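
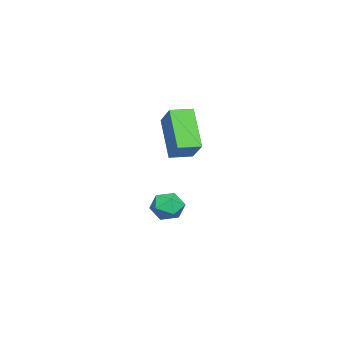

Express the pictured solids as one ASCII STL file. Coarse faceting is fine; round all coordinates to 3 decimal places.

solid 
facet normal -0.619 -0.465 -0.634
outer loop
vertex -2.953 -1.698 1.871
vertex -3.562 -0.844 1.839
vertex -1.803 -0.941 0.193
endloop
endfacet
facet normal 0.580 -0.814 0.030
outer loop
vertex -0.838 -0.216 1.181
vertex -2.953 -1.698 1.871
vertex -1.803 -0.941 0.193
endloop
endfacet
facet normal -0.618 -0.465 -0.633
outer loop
vertex -1.803 -0.941 0.193
vertex -3.562 -0.844 1.839
vertex -2.413 -0.087 0.161
endloop
endfacet
facet normal 0.529 0.349 -0.773
outer loop
vertex -2.413 -0.087 0.161
vertex -0.838 -0.216 1.181
vertex -1.803 -0.941 0.193
endloop
endfacet
facet normal -0.530 -0.349 0.773
outer loop
vertex -2.953 -1.698 1.871
vertex -2.597 -0.119 2.827
vertex -3.562 -0.844 1.839
endloop
endfacet
facet normal 0.580 -0.814 0.030
outer loop
vertex -1.987 -0.973 2.859
vertex -2.953 -1.698 1.871
vertex -0.838 -0.216 1.181
endloop
endfacet
facet normal -0.529 -0.349 0.773
outer loop
vertex -1.987 -0.973 2.859
vertex -2.597 -0.119 2.827
vertex -2.953 -1.698 1.871
endloop
endfacet
facet normal -0.580 0.814 -0.030
outer loop
vertex -3.562 -0.844 1.839
vertex -2.597 -0.119 2.827
vertex -2.413 -0.087 0.161
endloop
endfacet
facet normal 0.529 0.349 -0.773
outer loop
vertex -1.447 0.638 1.149
vertex -0.838 -0.216 1.181
vertex -2.413 -0.087 0.161
endloop
endfacet
facet normal -0.580 0.814 -0.030
outer loop
vertex -2.413 -0.087 0.161
vertex -2.597 -0.119 2.827
vertex -1.447 0.638 1.149
endloop
endfacet
facet normal 0.619 0.465 0.633
outer loop
vertex -1.447 0.638 1.149
vertex -1.987 -0.973 2.859
vertex -0.838 -0.216 1.181
endloop
endfacet
facet normal 0.618 0.465 0.634
outer loop
vertex -2.597 -0.119 2.827
vertex -1.987 -0.973 2.859
vertex -1.447 0.638 1.149
endloop
endfacet
facet normal -0.100 0.654 0.750
outer loop
vertex -4.071 -0.966 -3.433
vertex -4.389 -1.582 -2.938
vertex -3.55 -1.438 -2.952
endloop
endfacet
facet normal 0.450 0.831 0.328
outer loop
vertex -4.071 -0.966 -3.433
vertex -3.55 -1.438 -2.952
vertex -3.33 -1.242 -3.751
endloop
endfacet
facet normal 0.200 0.921 -0.334
outer loop
vertex -4.071 -0.966 -3.433
vertex -3.33 -1.242 -3.751
vertex -4.034 -1.263 -4.23
endloop
endfacet
facet normal -0.504 0.801 -0.322
outer loop
vertex -4.071 -0.966 -3.433
vertex -4.034 -1.263 -4.23
vertex -4.689 -1.473 -3.727
endloop
endfacet
facet normal -0.688 0.636 0.349
outer loop
vertex -4.071 -0.966 -3.433
vertex -4.689 -1.473 -3.727
vertex -4.389 -1.582 -2.938
endloop
endfacet
facet normal 0.905 0.281 0.318
outer loop
vertex -3.33 -1.242 -3.751
vertex -3.55 -1.438 -2.952
vertex -3.191 -2.027 -3.453
endloop
endfacet
facet normal 0.017 -0.004 1.000
outer loop
vertex -3.55 -1.438 -2.952
vertex -4.389 -1.582 -2.938
vertex -3.846 -2.237 -2.95
endloop
endfacet
facet normal -0.936 -0.032 0.351
outer loop
vertex -4.389 -1.582 -2.938
vertex -4.689 -1.473 -3.727
vertex -4.55 -2.258 -3.429
endloop
endfacet
facet normal -0.638 0.235 -0.733
outer loop
vertex -4.689 -1.473 -3.727
vertex -4.034 -1.263 -4.23
vertex -4.33 -2.062 -4.228
endloop
endfacet
facet normal 0.500 0.428 -0.753
outer loop
vertex -4.034 -1.263 -4.23
vertex -3.33 -1.242 -3.751
vertex -3.491 -1.918 -4.242
endloop
endfacet
facet normal 0.504 -0.801 0.322
outer loop
vertex -3.809 -2.534 -3.747
vertex -3.191 -2.027 -3.453
vertex -3.846 -2.237 -2.95
endloop
endfacet
facet normal -0.200 -0.921 0.334
outer loop
vertex -3.809 -2.534 -3.747
vertex -3.846 -2.237 -2.95
vertex -4.55 -2.258 -3.429
endloop
endfacet
facet normal -0.450 -0.831 -0.328
outer loop
vertex -3.809 -2.534 -3.747
vertex -4.55 -2.258 -3.429
vertex -4.33 -2.062 -4.228
endloop
endfacet
facet normal 0.100 -0.654 -0.750
outer loop
vertex -3.809 -2.534 -3.747
vertex -4.33 -2.062 -4.228
vertex -3.491 -1.918 -4.242
endloop
endfacet
facet normal 0.688 -0.636 -0.349
outer loop
vertex -3.809 -2.534 -3.747
vertex -3.491 -1.918 -4.242
vertex -3.191 -2.027 -3.453
endloop
endfacet
facet normal 0.638 -0.235 0.733
outer loop
vertex -3.846 -2.237 -2.95
vertex -3.191 -2.027 -3.453
vertex -3.55 -1.438 -2.952
endloop
endfacet
facet normal -0.500 -0.428 0.753
outer loop
vertex -4.55 -2.258 -3.429
vertex -3.846 -2.237 -2.95
vertex -4.389 -1.582 -2.938
endloop
endfacet
facet normal -0.905 -0.281 -0.318
outer loop
vertex -4.33 -2.062 -4.228
vertex -4.55 -2.258 -3.429
vertex -4.689 -1.473 -3.727
endloop
endfacet
facet normal -0.017 0.004 -1.000
outer loop
vertex -3.491 -1.918 -4.242
vertex -4.33 -2.062 -4.228
vertex -4.034 -1.263 -4.23
endloop
endfacet
facet normal 0.936 0.032 -0.351
outer loop
vertex -3.191 -2.027 -3.453
vertex -3.491 -1.918 -4.242
vertex -3.33 -1.242 -3.751
endloop
endfacet

endsolid


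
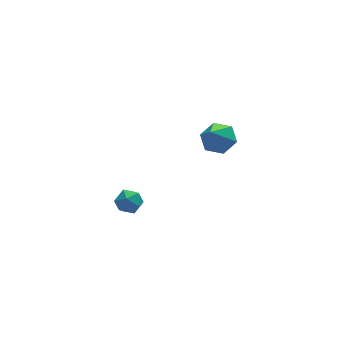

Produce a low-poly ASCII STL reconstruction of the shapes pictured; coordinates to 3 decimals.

solid 
facet normal 0.203 0.910 -0.362
outer loop
vertex -3.067 -1.838 0.537
vertex -3.499 -1.583 0.936
vertex -2.889 -1.645 1.122
endloop
endfacet
facet normal 0.777 0.488 -0.397
outer loop
vertex -3.067 -1.838 0.537
vertex -2.889 -1.645 1.122
vertex -2.664 -2.197 0.884
endloop
endfacet
facet normal 0.607 -0.083 -0.791
outer loop
vertex -3.067 -1.838 0.537
vertex -2.664 -2.197 0.884
vertex -3.136 -2.476 0.551
endloop
endfacet
facet normal -0.072 -0.014 -0.997
outer loop
vertex -3.067 -1.838 0.537
vertex -3.136 -2.476 0.551
vertex -3.652 -2.096 0.583
endloop
endfacet
facet normal -0.322 0.600 -0.732
outer loop
vertex -3.067 -1.838 0.537
vertex -3.652 -2.096 0.583
vertex -3.499 -1.583 0.936
endloop
endfacet
facet normal 0.928 0.264 0.264
outer loop
vertex -2.664 -2.197 0.884
vertex -2.889 -1.645 1.122
vertex -2.848 -2.164 1.497
endloop
endfacet
facet normal -0.002 0.947 0.321
outer loop
vertex -2.889 -1.645 1.122
vertex -3.499 -1.583 0.936
vertex -3.364 -1.784 1.529
endloop
endfacet
facet normal -0.850 0.446 -0.279
outer loop
vertex -3.499 -1.583 0.936
vertex -3.652 -2.096 0.583
vertex -3.836 -2.063 1.196
endloop
endfacet
facet normal -0.447 -0.547 -0.708
outer loop
vertex -3.652 -2.096 0.583
vertex -3.136 -2.476 0.551
vertex -3.611 -2.615 0.958
endloop
endfacet
facet normal 0.653 -0.660 -0.372
outer loop
vertex -3.136 -2.476 0.551
vertex -2.664 -2.197 0.884
vertex -3.001 -2.677 1.144
endloop
endfacet
facet normal 0.072 0.014 0.997
outer loop
vertex -3.433 -2.422 1.543
vertex -2.848 -2.164 1.497
vertex -3.364 -1.784 1.529
endloop
endfacet
facet normal -0.607 0.083 0.791
outer loop
vertex -3.433 -2.422 1.543
vertex -3.364 -1.784 1.529
vertex -3.836 -2.063 1.196
endloop
endfacet
facet normal -0.777 -0.488 0.397
outer loop
vertex -3.433 -2.422 1.543
vertex -3.836 -2.063 1.196
vertex -3.611 -2.615 0.958
endloop
endfacet
facet normal -0.203 -0.910 0.362
outer loop
vertex -3.433 -2.422 1.543
vertex -3.611 -2.615 0.958
vertex -3.001 -2.677 1.144
endloop
endfacet
facet normal 0.322 -0.600 0.732
outer loop
vertex -3.433 -2.422 1.543
vertex -3.001 -2.677 1.144
vertex -2.848 -2.164 1.497
endloop
endfacet
facet normal 0.447 0.547 0.708
outer loop
vertex -3.364 -1.784 1.529
vertex -2.848 -2.164 1.497
vertex -2.889 -1.645 1.122
endloop
endfacet
facet normal -0.653 0.660 0.372
outer loop
vertex -3.836 -2.063 1.196
vertex -3.364 -1.784 1.529
vertex -3.499 -1.583 0.936
endloop
endfacet
facet normal -0.928 -0.264 -0.264
outer loop
vertex -3.611 -2.615 0.958
vertex -3.836 -2.063 1.196
vertex -3.652 -2.096 0.583
endloop
endfacet
facet normal 0.002 -0.947 -0.321
outer loop
vertex -3.001 -2.677 1.144
vertex -3.611 -2.615 0.958
vertex -3.136 -2.476 0.551
endloop
endfacet
facet normal 0.850 -0.446 0.279
outer loop
vertex -2.848 -2.164 1.497
vertex -3.001 -2.677 1.144
vertex -2.664 -2.197 0.884
endloop
endfacet
facet normal 0.404 0.483 -0.777
outer loop
vertex 3.109 3.186 -0.523
vertex 2.431 3.008 -0.986
vertex 2.457 3.715 -0.533
endloop
endfacet
facet normal 0.284 0.367 0.886
outer loop
vertex 3.109 3.186 -0.523
vertex 2.457 3.715 -0.533
vertex 1.749 2.192 0.326
endloop
endfacet
facet normal 0.404 0.483 -0.777
outer loop
vertex 2.457 3.715 -0.533
vertex 2.431 3.008 -0.986
vertex 1.779 3.538 -0.996
endloop
endfacet
facet normal -0.555 0.589 0.587
outer loop
vertex 2.457 3.715 -0.533
vertex 1.779 3.538 -0.996
vertex 1.749 2.192 0.326
endloop
endfacet
facet normal 0.404 0.483 -0.777
outer loop
vertex 1.779 3.538 -0.996
vertex 2.431 3.008 -0.986
vertex 1.753 2.831 -1.449
endloop
endfacet
facet normal -0.999 0.031 0.009
outer loop
vertex 1.779 3.538 -0.996
vertex 1.753 2.831 -1.449
vertex 1.749 2.192 0.326
endloop
endfacet
facet normal 0.403 0.485 -0.776
outer loop
vertex 1.753 2.831 -1.449
vertex 2.431 3.008 -0.986
vertex 2.406 2.302 -1.44
endloop
endfacet
facet normal -0.604 -0.750 -0.271
outer loop
vertex 1.753 2.831 -1.449
vertex 2.406 2.302 -1.44
vertex 1.749 2.192 0.326
endloop
endfacet
facet normal 0.404 0.485 -0.776
outer loop
vertex 2.406 2.302 -1.44
vertex 2.431 3.008 -0.986
vertex 3.084 2.479 -0.976
endloop
endfacet
facet normal 0.235 -0.972 0.027
outer loop
vertex 2.406 2.302 -1.44
vertex 3.084 2.479 -0.976
vertex 1.749 2.192 0.326
endloop
endfacet
facet normal 0.404 0.483 -0.777
outer loop
vertex 3.084 2.479 -0.976
vertex 2.431 3.008 -0.986
vertex 3.109 3.186 -0.523
endloop
endfacet
facet normal 0.680 -0.412 0.606
outer loop
vertex 3.084 2.479 -0.976
vertex 3.109 3.186 -0.523
vertex 1.749 2.192 0.326
endloop
endfacet

endsolid


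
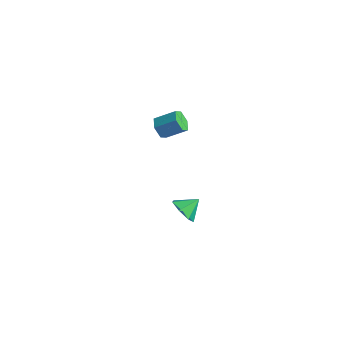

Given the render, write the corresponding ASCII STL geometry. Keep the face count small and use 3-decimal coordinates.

solid 
facet normal -0.309 -0.784 -0.539
outer loop
vertex -1.52 1.94 -4.836
vertex -2.333 1.91 -4.327
vertex -2.15 2.394 -5.135
endloop
endfacet
facet normal 0.649 0.690 -0.320
outer loop
vertex -1.52 1.94 -4.836
vertex -2.15 2.394 -5.135
vertex -1.947 2.89 -3.653
endloop
endfacet
facet normal -0.308 -0.784 -0.539
outer loop
vertex -2.15 2.394 -5.135
vertex -2.333 1.91 -4.327
vertex -2.919 2.484 -4.826
endloop
endfacet
facet normal -0.016 0.949 -0.315
outer loop
vertex -2.15 2.394 -5.135
vertex -2.919 2.484 -4.826
vertex -1.947 2.89 -3.653
endloop
endfacet
facet normal -0.309 -0.784 -0.539
outer loop
vertex -2.919 2.484 -4.826
vertex -2.333 1.91 -4.327
vertex -3.246 2.142 -4.141
endloop
endfacet
facet normal -0.537 0.829 0.158
outer loop
vertex -2.919 2.484 -4.826
vertex -3.246 2.142 -4.141
vertex -1.947 2.89 -3.653
endloop
endfacet
facet normal -0.309 -0.784 -0.539
outer loop
vertex -3.246 2.142 -4.141
vertex -2.333 1.91 -4.327
vertex -2.886 1.625 -3.595
endloop
endfacet
facet normal -0.521 0.421 0.742
outer loop
vertex -3.246 2.142 -4.141
vertex -2.886 1.625 -3.595
vertex -1.947 2.89 -3.653
endloop
endfacet
facet normal -0.309 -0.784 -0.539
outer loop
vertex -2.886 1.625 -3.595
vertex -2.333 1.91 -4.327
vertex -2.11 1.323 -3.601
endloop
endfacet
facet normal 0.020 0.031 0.999
outer loop
vertex -2.886 1.625 -3.595
vertex -2.11 1.323 -3.601
vertex -1.947 2.89 -3.653
endloop
endfacet
facet normal -0.309 -0.784 -0.539
outer loop
vertex -2.11 1.323 -3.601
vertex -2.333 1.91 -4.327
vertex -1.502 1.463 -4.153
endloop
endfacet
facet normal 0.677 -0.046 0.734
outer loop
vertex -2.11 1.323 -3.601
vertex -1.502 1.463 -4.153
vertex -1.947 2.89 -3.653
endloop
endfacet
facet normal -0.309 -0.784 -0.539
outer loop
vertex -1.502 1.463 -4.153
vertex -2.333 1.91 -4.327
vertex -1.52 1.94 -4.836
endloop
endfacet
facet normal 0.958 0.247 0.147
outer loop
vertex -1.502 1.463 -4.153
vertex -1.52 1.94 -4.836
vertex -1.947 2.89 -3.653
endloop
endfacet
facet normal -0.654 -0.554 -0.515
outer loop
vertex -3.272 1.566 2.457
vertex -3.721 1.539 3.057
vertex -3.796 2.092 2.557
endloop
endfacet
facet normal 0.288 0.448 -0.847
outer loop
vertex -3.272 1.566 2.457
vertex -3.796 2.092 2.557
vertex -2.35 2.347 3.183
endloop
endfacet
facet normal 0.288 0.446 -0.847
outer loop
vertex -2.35 2.347 3.183
vertex -3.796 2.092 2.557
vertex -2.874 2.874 3.282
endloop
endfacet
facet normal 0.655 0.554 0.514
outer loop
vertex -2.35 2.347 3.183
vertex -2.874 2.874 3.282
vertex -2.799 2.321 3.783
endloop
endfacet
facet normal -0.654 -0.554 -0.515
outer loop
vertex -3.796 2.092 2.557
vertex -3.721 1.539 3.057
vertex -4.246 2.066 3.156
endloop
endfacet
facet normal -0.461 0.831 -0.310
outer loop
vertex -3.796 2.092 2.557
vertex -4.246 2.066 3.156
vertex -2.874 2.874 3.282
endloop
endfacet
facet normal -0.461 0.832 -0.309
outer loop
vertex -2.874 2.874 3.282
vertex -4.246 2.066 3.156
vertex -3.323 2.848 3.882
endloop
endfacet
facet normal 0.655 0.554 0.514
outer loop
vertex -2.874 2.874 3.282
vertex -3.323 2.848 3.882
vertex -2.799 2.321 3.783
endloop
endfacet
facet normal -0.654 -0.555 -0.514
outer loop
vertex -4.246 2.066 3.156
vertex -3.721 1.539 3.057
vertex -4.17 1.513 3.657
endloop
endfacet
facet normal -0.750 0.385 0.538
outer loop
vertex -4.246 2.066 3.156
vertex -4.17 1.513 3.657
vertex -3.323 2.848 3.882
endloop
endfacet
facet normal -0.750 0.385 0.538
outer loop
vertex -3.323 2.848 3.882
vertex -4.17 1.513 3.657
vertex -3.248 2.294 4.383
endloop
endfacet
facet normal 0.654 0.554 0.515
outer loop
vertex -3.323 2.848 3.882
vertex -3.248 2.294 4.383
vertex -2.799 2.321 3.783
endloop
endfacet
facet normal -0.655 -0.554 -0.514
outer loop
vertex -4.17 1.513 3.657
vertex -3.721 1.539 3.057
vertex -3.646 0.986 3.558
endloop
endfacet
facet normal -0.289 -0.446 0.847
outer loop
vertex -4.17 1.513 3.657
vertex -3.646 0.986 3.558
vertex -3.248 2.294 4.383
endloop
endfacet
facet normal -0.287 -0.447 0.847
outer loop
vertex -3.248 2.294 4.383
vertex -3.646 0.986 3.558
vertex -2.724 1.768 4.283
endloop
endfacet
facet normal 0.654 0.554 0.515
outer loop
vertex -3.248 2.294 4.383
vertex -2.724 1.768 4.283
vertex -2.799 2.321 3.783
endloop
endfacet
facet normal -0.655 -0.554 -0.514
outer loop
vertex -3.646 0.986 3.558
vertex -3.721 1.539 3.057
vertex -3.197 1.012 2.958
endloop
endfacet
facet normal 0.462 -0.831 0.309
outer loop
vertex -3.646 0.986 3.558
vertex -3.197 1.012 2.958
vertex -2.724 1.768 4.283
endloop
endfacet
facet normal 0.461 -0.832 0.310
outer loop
vertex -2.724 1.768 4.283
vertex -3.197 1.012 2.958
vertex -2.274 1.794 3.684
endloop
endfacet
facet normal 0.654 0.554 0.515
outer loop
vertex -2.724 1.768 4.283
vertex -2.274 1.794 3.684
vertex -2.799 2.321 3.783
endloop
endfacet
facet normal -0.654 -0.554 -0.515
outer loop
vertex -3.197 1.012 2.958
vertex -3.721 1.539 3.057
vertex -3.272 1.566 2.457
endloop
endfacet
facet normal 0.750 -0.385 -0.538
outer loop
vertex -3.197 1.012 2.958
vertex -3.272 1.566 2.457
vertex -2.274 1.794 3.684
endloop
endfacet
facet normal 0.750 -0.385 -0.538
outer loop
vertex -2.274 1.794 3.684
vertex -3.272 1.566 2.457
vertex -2.35 2.347 3.183
endloop
endfacet
facet normal 0.654 0.555 0.514
outer loop
vertex -2.274 1.794 3.684
vertex -2.35 2.347 3.183
vertex -2.799 2.321 3.783
endloop
endfacet

endsolid


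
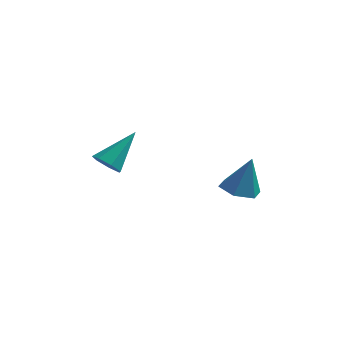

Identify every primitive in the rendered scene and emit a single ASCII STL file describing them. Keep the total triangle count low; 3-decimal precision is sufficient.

solid 
facet normal -0.263 -0.139 -0.955
outer loop
vertex 2.531 3.128 -1.189
vertex 1.773 2.835 -0.938
vertex 1.88 3.665 -1.088
endloop
endfacet
facet normal 0.643 0.753 0.140
outer loop
vertex 2.531 3.128 -1.189
vertex 1.88 3.665 -1.088
vertex 2.207 3.065 0.638
endloop
endfacet
facet normal -0.263 -0.139 -0.955
outer loop
vertex 1.88 3.665 -1.088
vertex 1.773 2.835 -0.938
vertex 1.122 3.373 -0.837
endloop
endfacet
facet normal -0.230 0.905 0.358
outer loop
vertex 1.88 3.665 -1.088
vertex 1.122 3.373 -0.837
vertex 2.207 3.065 0.638
endloop
endfacet
facet normal -0.264 -0.140 -0.954
outer loop
vertex 1.122 3.373 -0.837
vertex 1.773 2.835 -0.938
vertex 1.015 2.543 -0.686
endloop
endfacet
facet normal -0.766 0.209 0.607
outer loop
vertex 1.122 3.373 -0.837
vertex 1.015 2.543 -0.686
vertex 2.207 3.065 0.638
endloop
endfacet
facet normal -0.263 -0.140 -0.954
outer loop
vertex 1.015 2.543 -0.686
vertex 1.773 2.835 -0.938
vertex 1.666 2.006 -0.787
endloop
endfacet
facet normal -0.429 -0.640 0.638
outer loop
vertex 1.015 2.543 -0.686
vertex 1.666 2.006 -0.787
vertex 2.207 3.065 0.638
endloop
endfacet
facet normal -0.263 -0.140 -0.954
outer loop
vertex 1.666 2.006 -0.787
vertex 1.773 2.835 -0.938
vertex 2.424 2.298 -1.039
endloop
endfacet
facet normal 0.444 -0.792 0.420
outer loop
vertex 1.666 2.006 -0.787
vertex 2.424 2.298 -1.039
vertex 2.207 3.065 0.638
endloop
endfacet
facet normal -0.263 -0.139 -0.955
outer loop
vertex 2.424 2.298 -1.039
vertex 1.773 2.835 -0.938
vertex 2.531 3.128 -1.189
endloop
endfacet
facet normal 0.981 -0.096 0.171
outer loop
vertex 2.424 2.298 -1.039
vertex 2.531 3.128 -1.189
vertex 2.207 3.065 0.638
endloop
endfacet
facet normal -0.465 -0.624 -0.627
outer loop
vertex -2.759 2.472 -0.289
vertex -3.209 2.319 0.197
vertex -3.241 2.812 -0.27
endloop
endfacet
facet normal 0.468 0.694 -0.547
outer loop
vertex -2.759 2.472 -0.289
vertex -3.241 2.812 -0.27
vertex -2.331 3.501 1.383
endloop
endfacet
facet normal -0.465 -0.625 -0.628
outer loop
vertex -3.241 2.812 -0.27
vertex -3.209 2.319 0.197
vertex -3.699 2.781 0.1
endloop
endfacet
facet normal -0.261 0.934 -0.245
outer loop
vertex -3.241 2.812 -0.27
vertex -3.699 2.781 0.1
vertex -2.331 3.501 1.383
endloop
endfacet
facet normal -0.465 -0.625 -0.627
outer loop
vertex -3.699 2.781 0.1
vertex -3.209 2.319 0.197
vertex -3.789 2.403 0.544
endloop
endfacet
facet normal -0.686 0.617 0.386
outer loop
vertex -3.699 2.781 0.1
vertex -3.789 2.403 0.544
vertex -2.331 3.501 1.383
endloop
endfacet
facet normal -0.465 -0.626 -0.626
outer loop
vertex -3.789 2.403 0.544
vertex -3.209 2.319 0.197
vertex -3.442 1.962 0.727
endloop
endfacet
facet normal -0.487 -0.021 0.873
outer loop
vertex -3.789 2.403 0.544
vertex -3.442 1.962 0.727
vertex -2.331 3.501 1.383
endloop
endfacet
facet normal -0.466 -0.625 -0.626
outer loop
vertex -3.442 1.962 0.727
vertex -3.209 2.319 0.197
vertex -2.921 1.79 0.511
endloop
endfacet
facet normal 0.187 -0.497 0.848
outer loop
vertex -3.442 1.962 0.727
vertex -2.921 1.79 0.511
vertex -2.331 3.501 1.383
endloop
endfacet
facet normal -0.464 -0.625 -0.627
outer loop
vertex -2.921 1.79 0.511
vertex -3.209 2.319 0.197
vertex -2.616 2.017 0.059
endloop
endfacet
facet normal 0.828 -0.454 0.331
outer loop
vertex -2.921 1.79 0.511
vertex -2.616 2.017 0.059
vertex -2.331 3.501 1.383
endloop
endfacet
facet normal -0.464 -0.625 -0.627
outer loop
vertex -2.616 2.017 0.059
vertex -3.209 2.319 0.197
vertex -2.759 2.472 -0.289
endloop
endfacet
facet normal 0.954 0.077 -0.291
outer loop
vertex -2.616 2.017 0.059
vertex -2.759 2.472 -0.289
vertex -2.331 3.501 1.383
endloop
endfacet

endsolid


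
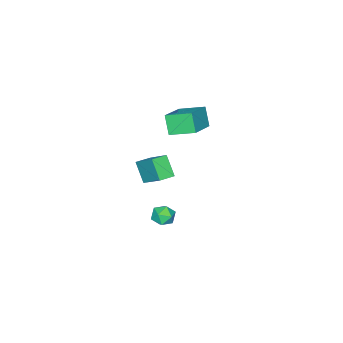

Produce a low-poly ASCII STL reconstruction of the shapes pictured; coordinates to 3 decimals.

solid 
facet normal -0.418 0.646 0.639
outer loop
vertex 3.634 0.852 0.284
vertex 3.035 0.612 0.135
vertex 3.384 0.347 0.631
endloop
endfacet
facet normal 0.241 0.466 0.851
outer loop
vertex 3.634 0.852 0.284
vertex 3.384 0.347 0.631
vertex 4.022 0.342 0.453
endloop
endfacet
facet normal 0.696 0.638 0.329
outer loop
vertex 3.634 0.852 0.284
vertex 4.022 0.342 0.453
vertex 4.067 0.605 -0.153
endloop
endfacet
facet normal 0.320 0.925 -0.206
outer loop
vertex 3.634 0.852 0.284
vertex 4.067 0.605 -0.153
vertex 3.457 0.772 -0.35
endloop
endfacet
facet normal -0.369 0.929 -0.014
outer loop
vertex 3.634 0.852 0.284
vertex 3.457 0.772 -0.35
vertex 3.035 0.612 0.135
endloop
endfacet
facet normal 0.259 -0.241 0.935
outer loop
vertex 4.022 0.342 0.453
vertex 3.384 0.347 0.631
vertex 3.663 -0.212 0.41
endloop
endfacet
facet normal -0.805 0.048 0.592
outer loop
vertex 3.384 0.347 0.631
vertex 3.035 0.612 0.135
vertex 3.053 -0.045 0.213
endloop
endfacet
facet normal -0.726 0.507 -0.465
outer loop
vertex 3.035 0.612 0.135
vertex 3.457 0.772 -0.35
vertex 3.098 0.218 -0.393
endloop
endfacet
facet normal 0.387 0.500 -0.775
outer loop
vertex 3.457 0.772 -0.35
vertex 4.067 0.605 -0.153
vertex 3.736 0.213 -0.571
endloop
endfacet
facet normal 0.995 0.038 0.090
outer loop
vertex 4.067 0.605 -0.153
vertex 4.022 0.342 0.453
vertex 4.085 -0.052 -0.075
endloop
endfacet
facet normal -0.320 -0.925 0.206
outer loop
vertex 3.486 -0.292 -0.224
vertex 3.663 -0.212 0.41
vertex 3.053 -0.045 0.213
endloop
endfacet
facet normal -0.696 -0.638 -0.329
outer loop
vertex 3.486 -0.292 -0.224
vertex 3.053 -0.045 0.213
vertex 3.098 0.218 -0.393
endloop
endfacet
facet normal -0.241 -0.466 -0.851
outer loop
vertex 3.486 -0.292 -0.224
vertex 3.098 0.218 -0.393
vertex 3.736 0.213 -0.571
endloop
endfacet
facet normal 0.418 -0.646 -0.639
outer loop
vertex 3.486 -0.292 -0.224
vertex 3.736 0.213 -0.571
vertex 4.085 -0.052 -0.075
endloop
endfacet
facet normal 0.369 -0.929 0.014
outer loop
vertex 3.486 -0.292 -0.224
vertex 4.085 -0.052 -0.075
vertex 3.663 -0.212 0.41
endloop
endfacet
facet normal -0.387 -0.500 0.775
outer loop
vertex 3.053 -0.045 0.213
vertex 3.663 -0.212 0.41
vertex 3.384 0.347 0.631
endloop
endfacet
facet normal -0.995 -0.038 -0.090
outer loop
vertex 3.098 0.218 -0.393
vertex 3.053 -0.045 0.213
vertex 3.035 0.612 0.135
endloop
endfacet
facet normal -0.259 0.241 -0.935
outer loop
vertex 3.736 0.213 -0.571
vertex 3.098 0.218 -0.393
vertex 3.457 0.772 -0.35
endloop
endfacet
facet normal 0.805 -0.048 -0.592
outer loop
vertex 4.085 -0.052 -0.075
vertex 3.736 0.213 -0.571
vertex 4.067 0.605 -0.153
endloop
endfacet
facet normal 0.726 -0.507 0.465
outer loop
vertex 3.663 -0.212 0.41
vertex 4.085 -0.052 -0.075
vertex 4.022 0.342 0.453
endloop
endfacet
facet normal -0.955 0.285 -0.082
outer loop
vertex -0.999 -4.333 -0.96
vertex -0.694 -2.997 0.145
vertex -0.676 -3.549 -1.997
endloop
endfacet
facet normal -0.174 -0.759 -0.628
outer loop
vertex 0.174 -3.803 -1.925
vertex -0.999 -4.333 -0.96
vertex -0.676 -3.549 -1.997
endloop
endfacet
facet normal -0.955 0.286 -0.082
outer loop
vertex -0.676 -3.549 -1.997
vertex -0.694 -2.997 0.145
vertex -0.37 -2.213 -0.893
endloop
endfacet
facet normal 0.240 0.585 -0.775
outer loop
vertex -0.37 -2.213 -0.893
vertex 0.174 -3.803 -1.925
vertex -0.676 -3.549 -1.997
endloop
endfacet
facet normal -0.241 -0.585 0.774
outer loop
vertex -0.999 -4.333 -0.96
vertex 0.156 -3.251 0.217
vertex -0.694 -2.997 0.145
endloop
endfacet
facet normal -0.173 -0.759 -0.627
outer loop
vertex -0.15 -4.587 -0.887
vertex -0.999 -4.333 -0.96
vertex 0.174 -3.803 -1.925
endloop
endfacet
facet normal -0.242 -0.585 0.774
outer loop
vertex -0.15 -4.587 -0.887
vertex 0.156 -3.251 0.217
vertex -0.999 -4.333 -0.96
endloop
endfacet
facet normal 0.174 0.759 0.627
outer loop
vertex -0.694 -2.997 0.145
vertex 0.156 -3.251 0.217
vertex -0.37 -2.213 -0.893
endloop
endfacet
facet normal 0.242 0.585 -0.774
outer loop
vertex 0.479 -2.467 -0.82
vertex 0.174 -3.803 -1.925
vertex -0.37 -2.213 -0.893
endloop
endfacet
facet normal 0.173 0.759 0.628
outer loop
vertex -0.37 -2.213 -0.893
vertex 0.156 -3.251 0.217
vertex 0.479 -2.467 -0.82
endloop
endfacet
facet normal 0.955 -0.286 0.082
outer loop
vertex 0.479 -2.467 -0.82
vertex -0.15 -4.587 -0.887
vertex 0.174 -3.803 -1.925
endloop
endfacet
facet normal 0.955 -0.286 0.081
outer loop
vertex 0.156 -3.251 0.217
vertex -0.15 -4.587 -0.887
vertex 0.479 -2.467 -0.82
endloop
endfacet
facet normal -0.265 -0.428 0.864
outer loop
vertex -2.556 -2.87 2.341
vertex -4.276 -3.343 1.58
vertex -1.992 -4.167 1.872
endloop
endfacet
facet normal 0.887 0.244 0.392
outer loop
vertex -1.664 -3.637 0.8
vertex -2.556 -2.87 2.341
vertex -1.992 -4.167 1.872
endloop
endfacet
facet normal -0.265 -0.427 0.864
outer loop
vertex -1.992 -4.167 1.872
vertex -4.276 -3.343 1.58
vertex -3.713 -4.64 1.111
endloop
endfacet
facet normal 0.378 -0.871 -0.315
outer loop
vertex -3.713 -4.64 1.111
vertex -1.664 -3.637 0.8
vertex -1.992 -4.167 1.872
endloop
endfacet
facet normal -0.379 0.870 0.315
outer loop
vertex -2.556 -2.87 2.341
vertex -3.948 -2.813 0.508
vertex -4.276 -3.343 1.58
endloop
endfacet
facet normal 0.887 0.243 0.392
outer loop
vertex -2.227 -2.34 1.269
vertex -2.556 -2.87 2.341
vertex -1.664 -3.637 0.8
endloop
endfacet
facet normal -0.378 0.871 0.314
outer loop
vertex -2.227 -2.34 1.269
vertex -3.948 -2.813 0.508
vertex -2.556 -2.87 2.341
endloop
endfacet
facet normal -0.887 -0.243 -0.392
outer loop
vertex -4.276 -3.343 1.58
vertex -3.948 -2.813 0.508
vertex -3.713 -4.64 1.111
endloop
endfacet
facet normal 0.378 -0.871 -0.314
outer loop
vertex -3.384 -4.11 0.039
vertex -1.664 -3.637 0.8
vertex -3.713 -4.64 1.111
endloop
endfacet
facet normal -0.887 -0.244 -0.393
outer loop
vertex -3.713 -4.64 1.111
vertex -3.948 -2.813 0.508
vertex -3.384 -4.11 0.039
endloop
endfacet
facet normal 0.265 0.428 -0.864
outer loop
vertex -3.384 -4.11 0.039
vertex -2.227 -2.34 1.269
vertex -1.664 -3.637 0.8
endloop
endfacet
facet normal 0.265 0.428 -0.864
outer loop
vertex -3.948 -2.813 0.508
vertex -2.227 -2.34 1.269
vertex -3.384 -4.11 0.039
endloop
endfacet

endsolid


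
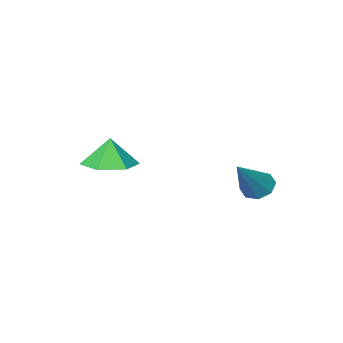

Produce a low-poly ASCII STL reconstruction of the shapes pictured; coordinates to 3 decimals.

solid 
facet normal 0.066 0.073 -0.995
outer loop
vertex 3.573 -3.935 0.737
vertex 2.745 -3.511 0.713
vertex 3.523 -3.008 0.802
endloop
endfacet
facet normal 0.753 -0.006 0.658
outer loop
vertex 3.573 -3.935 0.737
vertex 3.523 -3.008 0.802
vertex 2.675 -3.589 1.767
endloop
endfacet
facet normal 0.066 0.073 -0.995
outer loop
vertex 3.523 -3.008 0.802
vertex 2.745 -3.511 0.713
vertex 2.695 -2.585 0.778
endloop
endfacet
facet normal 0.319 0.662 0.678
outer loop
vertex 3.523 -3.008 0.802
vertex 2.695 -2.585 0.778
vertex 2.675 -3.589 1.767
endloop
endfacet
facet normal 0.068 0.074 -0.995
outer loop
vertex 2.695 -2.585 0.778
vertex 2.745 -3.511 0.713
vertex 1.918 -3.087 0.688
endloop
endfacet
facet normal -0.474 0.623 0.622
outer loop
vertex 2.695 -2.585 0.778
vertex 1.918 -3.087 0.688
vertex 2.675 -3.589 1.767
endloop
endfacet
facet normal 0.068 0.073 -0.995
outer loop
vertex 1.918 -3.087 0.688
vertex 2.745 -3.511 0.713
vertex 1.968 -4.014 0.623
endloop
endfacet
facet normal -0.834 -0.083 0.546
outer loop
vertex 1.918 -3.087 0.688
vertex 1.968 -4.014 0.623
vertex 2.675 -3.589 1.767
endloop
endfacet
facet normal 0.068 0.074 -0.995
outer loop
vertex 1.968 -4.014 0.623
vertex 2.745 -3.511 0.713
vertex 2.796 -4.437 0.648
endloop
endfacet
facet normal -0.399 -0.751 0.526
outer loop
vertex 1.968 -4.014 0.623
vertex 2.796 -4.437 0.648
vertex 2.675 -3.589 1.767
endloop
endfacet
facet normal 0.066 0.074 -0.995
outer loop
vertex 2.796 -4.437 0.648
vertex 2.745 -3.511 0.713
vertex 3.573 -3.935 0.737
endloop
endfacet
facet normal 0.393 -0.712 0.582
outer loop
vertex 2.796 -4.437 0.648
vertex 3.573 -3.935 0.737
vertex 2.675 -3.589 1.767
endloop
endfacet
facet normal -0.652 -0.253 -0.715
outer loop
vertex -0.736 -1.128 -0.702
vertex -1.19 -1.108 -0.295
vertex -0.932 -0.705 -0.673
endloop
endfacet
facet normal 0.803 0.402 -0.439
outer loop
vertex -0.736 -1.128 -0.702
vertex -0.932 -0.705 -0.673
vertex -0.07 -0.672 0.935
endloop
endfacet
facet normal -0.650 -0.255 -0.716
outer loop
vertex -0.932 -0.705 -0.673
vertex -1.19 -1.108 -0.295
vertex -1.28 -0.519 -0.423
endloop
endfacet
facet normal 0.344 0.917 -0.203
outer loop
vertex -0.932 -0.705 -0.673
vertex -1.28 -0.519 -0.423
vertex -0.07 -0.672 0.935
endloop
endfacet
facet normal -0.651 -0.255 -0.715
outer loop
vertex -1.28 -0.519 -0.423
vertex -1.19 -1.108 -0.295
vertex -1.575 -0.678 -0.098
endloop
endfacet
facet normal -0.197 0.939 0.281
outer loop
vertex -1.28 -0.519 -0.423
vertex -1.575 -0.678 -0.098
vertex -0.07 -0.672 0.935
endloop
endfacet
facet normal -0.651 -0.256 -0.714
outer loop
vertex -1.575 -0.678 -0.098
vertex -1.19 -1.108 -0.295
vertex -1.644 -1.089 0.112
endloop
endfacet
facet normal -0.504 0.459 0.732
outer loop
vertex -1.575 -0.678 -0.098
vertex -1.644 -1.089 0.112
vertex -0.07 -0.672 0.935
endloop
endfacet
facet normal -0.652 -0.253 -0.715
outer loop
vertex -1.644 -1.089 0.112
vertex -1.19 -1.108 -0.295
vertex -1.448 -1.512 0.083
endloop
endfacet
facet normal -0.398 -0.245 0.884
outer loop
vertex -1.644 -1.089 0.112
vertex -1.448 -1.512 0.083
vertex -0.07 -0.672 0.935
endloop
endfacet
facet normal -0.650 -0.254 -0.716
outer loop
vertex -1.448 -1.512 0.083
vertex -1.19 -1.108 -0.295
vertex -1.1 -1.698 -0.167
endloop
endfacet
facet normal 0.061 -0.758 0.649
outer loop
vertex -1.448 -1.512 0.083
vertex -1.1 -1.698 -0.167
vertex -0.07 -0.672 0.935
endloop
endfacet
facet normal -0.651 -0.254 -0.715
outer loop
vertex -1.1 -1.698 -0.167
vertex -1.19 -1.108 -0.295
vertex -0.805 -1.539 -0.492
endloop
endfacet
facet normal 0.602 -0.781 0.164
outer loop
vertex -1.1 -1.698 -0.167
vertex -0.805 -1.539 -0.492
vertex -0.07 -0.672 0.935
endloop
endfacet
facet normal -0.652 -0.256 -0.714
outer loop
vertex -0.805 -1.539 -0.492
vertex -1.19 -1.108 -0.295
vertex -0.736 -1.128 -0.702
endloop
endfacet
facet normal 0.910 -0.299 -0.287
outer loop
vertex -0.805 -1.539 -0.492
vertex -0.736 -1.128 -0.702
vertex -0.07 -0.672 0.935
endloop
endfacet

endsolid


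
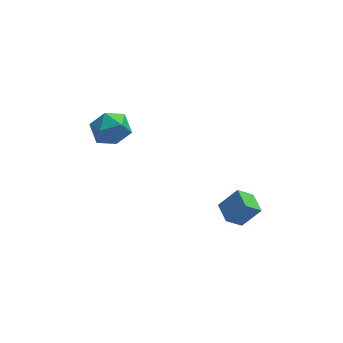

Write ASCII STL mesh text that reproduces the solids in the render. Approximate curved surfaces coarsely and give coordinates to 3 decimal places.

solid 
facet normal -0.567 0.633 0.527
outer loop
vertex -3.401 4.904 2.998
vertex -4.16 4.208 3.018
vertex -3.452 4.219 3.766
endloop
endfacet
facet normal 0.127 0.736 0.665
outer loop
vertex -3.401 4.904 2.998
vertex -3.452 4.219 3.766
vertex -2.542 4.448 3.339
endloop
endfacet
facet normal 0.453 0.890 0.049
outer loop
vertex -3.401 4.904 2.998
vertex -2.542 4.448 3.339
vertex -2.689 4.578 2.328
endloop
endfacet
facet normal -0.037 0.882 -0.469
outer loop
vertex -3.401 4.904 2.998
vertex -2.689 4.578 2.328
vertex -3.689 4.43 2.129
endloop
endfacet
facet normal -0.668 0.724 -0.173
outer loop
vertex -3.401 4.904 2.998
vertex -3.689 4.43 2.129
vertex -4.16 4.208 3.018
endloop
endfacet
facet normal 0.396 0.123 0.910
outer loop
vertex -2.542 4.448 3.339
vertex -3.452 4.219 3.766
vertex -2.771 3.47 3.571
endloop
endfacet
facet normal -0.725 -0.044 0.687
outer loop
vertex -3.452 4.219 3.766
vertex -4.16 4.208 3.018
vertex -3.771 3.322 3.372
endloop
endfacet
facet normal -0.889 0.103 -0.446
outer loop
vertex -4.16 4.208 3.018
vertex -3.689 4.43 2.129
vertex -3.918 3.452 2.361
endloop
endfacet
facet normal 0.131 0.359 -0.924
outer loop
vertex -3.689 4.43 2.129
vertex -2.689 4.578 2.328
vertex -3.008 3.681 1.934
endloop
endfacet
facet normal 0.924 0.371 -0.087
outer loop
vertex -2.689 4.578 2.328
vertex -2.542 4.448 3.339
vertex -2.3 3.692 2.682
endloop
endfacet
facet normal 0.037 -0.882 0.469
outer loop
vertex -3.059 2.996 2.702
vertex -2.771 3.47 3.571
vertex -3.771 3.322 3.372
endloop
endfacet
facet normal -0.453 -0.890 -0.049
outer loop
vertex -3.059 2.996 2.702
vertex -3.771 3.322 3.372
vertex -3.918 3.452 2.361
endloop
endfacet
facet normal -0.127 -0.736 -0.665
outer loop
vertex -3.059 2.996 2.702
vertex -3.918 3.452 2.361
vertex -3.008 3.681 1.934
endloop
endfacet
facet normal 0.567 -0.633 -0.527
outer loop
vertex -3.059 2.996 2.702
vertex -3.008 3.681 1.934
vertex -2.3 3.692 2.682
endloop
endfacet
facet normal 0.668 -0.724 0.173
outer loop
vertex -3.059 2.996 2.702
vertex -2.3 3.692 2.682
vertex -2.771 3.47 3.571
endloop
endfacet
facet normal -0.131 -0.359 0.924
outer loop
vertex -3.771 3.322 3.372
vertex -2.771 3.47 3.571
vertex -3.452 4.219 3.766
endloop
endfacet
facet normal -0.924 -0.371 0.087
outer loop
vertex -3.918 3.452 2.361
vertex -3.771 3.322 3.372
vertex -4.16 4.208 3.018
endloop
endfacet
facet normal -0.396 -0.123 -0.910
outer loop
vertex -3.008 3.681 1.934
vertex -3.918 3.452 2.361
vertex -3.689 4.43 2.129
endloop
endfacet
facet normal 0.725 0.044 -0.687
outer loop
vertex -2.3 3.692 2.682
vertex -3.008 3.681 1.934
vertex -2.689 4.578 2.328
endloop
endfacet
facet normal 0.889 -0.103 0.446
outer loop
vertex -2.771 3.47 3.571
vertex -2.3 3.692 2.682
vertex -2.542 4.448 3.339
endloop
endfacet
facet normal -0.708 -0.209 0.675
outer loop
vertex 2.71 2.112 -1.987
vertex 2.493 3.185 -1.883
vertex 1.801 2.023 -2.968
endloop
endfacet
facet normal 0.198 -0.976 -0.095
outer loop
vertex 2.587 2.255 -3.717
vertex 2.71 2.112 -1.987
vertex 1.801 2.023 -2.968
endloop
endfacet
facet normal -0.707 -0.209 0.675
outer loop
vertex 1.801 2.023 -2.968
vertex 2.493 3.185 -1.883
vertex 1.584 3.096 -2.863
endloop
endfacet
facet normal -0.678 -0.066 -0.732
outer loop
vertex 1.584 3.096 -2.863
vertex 2.587 2.255 -3.717
vertex 1.801 2.023 -2.968
endloop
endfacet
facet normal 0.678 0.066 0.732
outer loop
vertex 2.71 2.112 -1.987
vertex 3.279 3.417 -2.632
vertex 2.493 3.185 -1.883
endloop
endfacet
facet normal 0.198 -0.976 -0.095
outer loop
vertex 3.496 2.344 -2.737
vertex 2.71 2.112 -1.987
vertex 2.587 2.255 -3.717
endloop
endfacet
facet normal 0.679 0.066 0.732
outer loop
vertex 3.496 2.344 -2.737
vertex 3.279 3.417 -2.632
vertex 2.71 2.112 -1.987
endloop
endfacet
facet normal -0.198 0.976 0.095
outer loop
vertex 2.493 3.185 -1.883
vertex 3.279 3.417 -2.632
vertex 1.584 3.096 -2.863
endloop
endfacet
facet normal -0.679 -0.066 -0.732
outer loop
vertex 2.37 3.328 -3.613
vertex 2.587 2.255 -3.717
vertex 1.584 3.096 -2.863
endloop
endfacet
facet normal -0.198 0.976 0.095
outer loop
vertex 1.584 3.096 -2.863
vertex 3.279 3.417 -2.632
vertex 2.37 3.328 -3.613
endloop
endfacet
facet normal 0.708 0.209 -0.675
outer loop
vertex 2.37 3.328 -3.613
vertex 3.496 2.344 -2.737
vertex 2.587 2.255 -3.717
endloop
endfacet
facet normal 0.708 0.209 -0.675
outer loop
vertex 3.279 3.417 -2.632
vertex 3.496 2.344 -2.737
vertex 2.37 3.328 -3.613
endloop
endfacet

endsolid


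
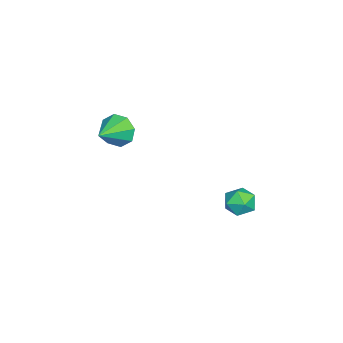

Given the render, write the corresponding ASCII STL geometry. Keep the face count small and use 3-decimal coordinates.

solid 
facet normal -0.889 0.285 -0.358
outer loop
vertex 2.06 -2.111 1.157
vertex 1.717 -2.333 1.833
vertex 2.04 -1.664 1.563
endloop
endfacet
facet normal 0.820 0.405 -0.405
outer loop
vertex 2.06 -2.111 1.157
vertex 2.04 -1.664 1.563
vertex 2.943 -2.727 2.327
endloop
endfacet
facet normal -0.889 0.285 -0.357
outer loop
vertex 2.04 -1.664 1.563
vertex 1.717 -2.333 1.833
vertex 1.831 -1.609 2.128
endloop
endfacet
facet normal 0.681 0.709 0.183
outer loop
vertex 2.04 -1.664 1.563
vertex 1.831 -1.609 2.128
vertex 2.943 -2.727 2.327
endloop
endfacet
facet normal -0.888 0.286 -0.360
outer loop
vertex 1.831 -1.609 2.128
vertex 1.717 -2.333 1.833
vertex 1.554 -1.977 2.519
endloop
endfacet
facet normal 0.386 0.520 0.762
outer loop
vertex 1.831 -1.609 2.128
vertex 1.554 -1.977 2.519
vertex 2.943 -2.727 2.327
endloop
endfacet
facet normal -0.889 0.285 -0.359
outer loop
vertex 1.554 -1.977 2.519
vertex 1.717 -2.333 1.833
vertex 1.373 -2.554 2.509
endloop
endfacet
facet normal 0.109 -0.052 0.993
outer loop
vertex 1.554 -1.977 2.519
vertex 1.373 -2.554 2.509
vertex 2.943 -2.727 2.327
endloop
endfacet
facet normal -0.888 0.287 -0.358
outer loop
vertex 1.373 -2.554 2.509
vertex 1.717 -2.333 1.833
vertex 1.393 -3.001 2.102
endloop
endfacet
facet normal 0.012 -0.673 0.740
outer loop
vertex 1.373 -2.554 2.509
vertex 1.393 -3.001 2.102
vertex 2.943 -2.727 2.327
endloop
endfacet
facet normal -0.888 0.286 -0.359
outer loop
vertex 1.393 -3.001 2.102
vertex 1.717 -2.333 1.833
vertex 1.603 -3.057 1.538
endloop
endfacet
facet normal 0.150 -0.977 0.153
outer loop
vertex 1.393 -3.001 2.102
vertex 1.603 -3.057 1.538
vertex 2.943 -2.727 2.327
endloop
endfacet
facet normal -0.889 0.286 -0.357
outer loop
vertex 1.603 -3.057 1.538
vertex 1.717 -2.333 1.833
vertex 1.879 -2.688 1.146
endloop
endfacet
facet normal 0.445 -0.787 -0.427
outer loop
vertex 1.603 -3.057 1.538
vertex 1.879 -2.688 1.146
vertex 2.943 -2.727 2.327
endloop
endfacet
facet normal -0.889 0.286 -0.357
outer loop
vertex 1.879 -2.688 1.146
vertex 1.717 -2.333 1.833
vertex 2.06 -2.111 1.157
endloop
endfacet
facet normal 0.722 -0.214 -0.658
outer loop
vertex 1.879 -2.688 1.146
vertex 2.06 -2.111 1.157
vertex 2.943 -2.727 2.327
endloop
endfacet
facet normal -0.996 0.063 -0.065
outer loop
vertex 2.176 3.125 -0.869
vertex 2.138 2.418 -0.969
vertex 2.112 2.688 -0.307
endloop
endfacet
facet normal -0.736 0.573 0.362
outer loop
vertex 2.176 3.125 -0.869
vertex 2.112 2.688 -0.307
vertex 2.56 3.245 -0.278
endloop
endfacet
facet normal -0.273 0.962 -0.018
outer loop
vertex 2.176 3.125 -0.869
vertex 2.56 3.245 -0.278
vertex 2.862 3.319 -0.921
endloop
endfacet
facet normal -0.247 0.693 -0.678
outer loop
vertex 2.176 3.125 -0.869
vertex 2.862 3.319 -0.921
vertex 2.601 2.808 -1.348
endloop
endfacet
facet normal -0.694 0.137 -0.707
outer loop
vertex 2.176 3.125 -0.869
vertex 2.601 2.808 -1.348
vertex 2.138 2.418 -0.969
endloop
endfacet
facet normal -0.376 0.256 0.891
outer loop
vertex 2.56 3.245 -0.278
vertex 2.112 2.688 -0.307
vertex 2.759 2.612 -0.012
endloop
endfacet
facet normal -0.797 -0.569 0.201
outer loop
vertex 2.112 2.688 -0.307
vertex 2.138 2.418 -0.969
vertex 2.498 2.101 -0.439
endloop
endfacet
facet normal -0.308 -0.449 -0.839
outer loop
vertex 2.138 2.418 -0.969
vertex 2.601 2.808 -1.348
vertex 2.8 2.175 -1.082
endloop
endfacet
facet normal 0.414 0.450 -0.791
outer loop
vertex 2.601 2.808 -1.348
vertex 2.862 3.319 -0.921
vertex 3.248 2.732 -1.053
endloop
endfacet
facet normal 0.372 0.886 0.277
outer loop
vertex 2.862 3.319 -0.921
vertex 2.56 3.245 -0.278
vertex 3.222 3.002 -0.391
endloop
endfacet
facet normal 0.247 -0.693 0.678
outer loop
vertex 3.184 2.295 -0.491
vertex 2.759 2.612 -0.012
vertex 2.498 2.101 -0.439
endloop
endfacet
facet normal 0.273 -0.962 0.018
outer loop
vertex 3.184 2.295 -0.491
vertex 2.498 2.101 -0.439
vertex 2.8 2.175 -1.082
endloop
endfacet
facet normal 0.736 -0.573 -0.362
outer loop
vertex 3.184 2.295 -0.491
vertex 2.8 2.175 -1.082
vertex 3.248 2.732 -1.053
endloop
endfacet
facet normal 0.996 -0.063 0.065
outer loop
vertex 3.184 2.295 -0.491
vertex 3.248 2.732 -1.053
vertex 3.222 3.002 -0.391
endloop
endfacet
facet normal 0.694 -0.137 0.707
outer loop
vertex 3.184 2.295 -0.491
vertex 3.222 3.002 -0.391
vertex 2.759 2.612 -0.012
endloop
endfacet
facet normal -0.414 -0.450 0.791
outer loop
vertex 2.498 2.101 -0.439
vertex 2.759 2.612 -0.012
vertex 2.112 2.688 -0.307
endloop
endfacet
facet normal -0.372 -0.886 -0.277
outer loop
vertex 2.8 2.175 -1.082
vertex 2.498 2.101 -0.439
vertex 2.138 2.418 -0.969
endloop
endfacet
facet normal 0.376 -0.256 -0.891
outer loop
vertex 3.248 2.732 -1.053
vertex 2.8 2.175 -1.082
vertex 2.601 2.808 -1.348
endloop
endfacet
facet normal 0.797 0.569 -0.201
outer loop
vertex 3.222 3.002 -0.391
vertex 3.248 2.732 -1.053
vertex 2.862 3.319 -0.921
endloop
endfacet
facet normal 0.308 0.449 0.839
outer loop
vertex 2.759 2.612 -0.012
vertex 3.222 3.002 -0.391
vertex 2.56 3.245 -0.278
endloop
endfacet

endsolid


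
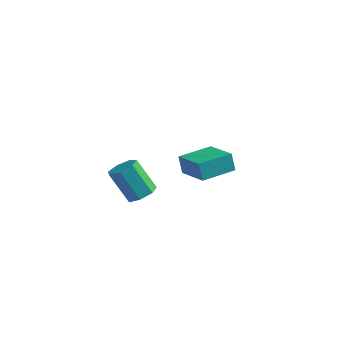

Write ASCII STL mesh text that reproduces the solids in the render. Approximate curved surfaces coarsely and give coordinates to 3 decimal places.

solid 
facet normal 0.550 0.011 -0.835
outer loop
vertex -0.552 -1.704 0.042
vertex -1.051 -2.201 -0.293
vertex -1.067 -1.421 -0.293
endloop
endfacet
facet normal 0.344 0.908 0.238
outer loop
vertex -0.552 -1.704 0.042
vertex -1.067 -1.421 -0.293
vertex -1.569 -1.723 1.588
endloop
endfacet
facet normal 0.344 0.908 0.238
outer loop
vertex -1.569 -1.723 1.588
vertex -1.067 -1.421 -0.293
vertex -2.084 -1.44 1.252
endloop
endfacet
facet normal -0.550 -0.010 0.835
outer loop
vertex -1.569 -1.723 1.588
vertex -2.084 -1.44 1.252
vertex -2.069 -2.219 1.253
endloop
endfacet
facet normal 0.550 0.011 -0.835
outer loop
vertex -1.067 -1.421 -0.293
vertex -1.051 -2.201 -0.293
vertex -1.57 -1.724 -0.628
endloop
endfacet
facet normal -0.379 0.894 -0.239
outer loop
vertex -1.067 -1.421 -0.293
vertex -1.57 -1.724 -0.628
vertex -2.084 -1.44 1.252
endloop
endfacet
facet normal -0.379 0.894 -0.239
outer loop
vertex -2.084 -1.44 1.252
vertex -1.57 -1.724 -0.628
vertex -2.587 -1.743 0.917
endloop
endfacet
facet normal -0.550 -0.010 0.835
outer loop
vertex -2.084 -1.44 1.252
vertex -2.587 -1.743 0.917
vertex -2.069 -2.219 1.253
endloop
endfacet
facet normal 0.549 0.011 -0.836
outer loop
vertex -1.57 -1.724 -0.628
vertex -1.051 -2.201 -0.293
vertex -1.683 -2.387 -0.711
endloop
endfacet
facet normal -0.818 0.207 -0.536
outer loop
vertex -1.57 -1.724 -0.628
vertex -1.683 -2.387 -0.711
vertex -2.587 -1.743 0.917
endloop
endfacet
facet normal -0.819 0.206 -0.536
outer loop
vertex -2.587 -1.743 0.917
vertex -1.683 -2.387 -0.711
vertex -2.7 -2.406 0.835
endloop
endfacet
facet normal -0.550 -0.009 0.835
outer loop
vertex -2.587 -1.743 0.917
vertex -2.7 -2.406 0.835
vertex -2.069 -2.219 1.253
endloop
endfacet
facet normal 0.550 0.009 -0.835
outer loop
vertex -1.683 -2.387 -0.711
vertex -1.051 -2.201 -0.293
vertex -1.32 -2.909 -0.478
endloop
endfacet
facet normal -0.640 -0.637 -0.429
outer loop
vertex -1.683 -2.387 -0.711
vertex -1.32 -2.909 -0.478
vertex -2.7 -2.406 0.835
endloop
endfacet
facet normal -0.641 -0.636 -0.430
outer loop
vertex -2.7 -2.406 0.835
vertex -1.32 -2.909 -0.478
vertex -2.337 -2.928 1.067
endloop
endfacet
facet normal -0.550 -0.011 0.835
outer loop
vertex -2.7 -2.406 0.835
vertex -2.337 -2.928 1.067
vertex -2.069 -2.219 1.253
endloop
endfacet
facet normal 0.550 0.009 -0.835
outer loop
vertex -1.32 -2.909 -0.478
vertex -1.051 -2.201 -0.293
vertex -0.755 -2.898 -0.106
endloop
endfacet
facet normal 0.019 -1.000 0.000
outer loop
vertex -1.32 -2.909 -0.478
vertex -0.755 -2.898 -0.106
vertex -2.337 -2.928 1.067
endloop
endfacet
facet normal 0.020 -1.000 0.002
outer loop
vertex -2.337 -2.928 1.067
vertex -0.755 -2.898 -0.106
vertex -1.772 -2.916 1.439
endloop
endfacet
facet normal -0.550 -0.011 0.835
outer loop
vertex -2.337 -2.928 1.067
vertex -1.772 -2.916 1.439
vertex -2.069 -2.219 1.253
endloop
endfacet
facet normal 0.551 0.010 -0.835
outer loop
vertex -0.755 -2.898 -0.106
vertex -1.051 -2.201 -0.293
vertex -0.413 -2.361 0.126
endloop
endfacet
facet normal 0.665 -0.610 0.431
outer loop
vertex -0.755 -2.898 -0.106
vertex -0.413 -2.361 0.126
vertex -1.772 -2.916 1.439
endloop
endfacet
facet normal 0.665 -0.611 0.430
outer loop
vertex -1.772 -2.916 1.439
vertex -0.413 -2.361 0.126
vertex -1.43 -2.38 1.671
endloop
endfacet
facet normal -0.549 -0.011 0.836
outer loop
vertex -1.772 -2.916 1.439
vertex -1.43 -2.38 1.671
vertex -2.069 -2.219 1.253
endloop
endfacet
facet normal 0.551 0.010 -0.835
outer loop
vertex -0.413 -2.361 0.126
vertex -1.051 -2.201 -0.293
vertex -0.552 -1.704 0.042
endloop
endfacet
facet normal 0.810 0.240 0.536
outer loop
vertex -0.413 -2.361 0.126
vertex -0.552 -1.704 0.042
vertex -1.43 -2.38 1.671
endloop
endfacet
facet normal 0.810 0.239 0.536
outer loop
vertex -1.43 -2.38 1.671
vertex -0.552 -1.704 0.042
vertex -1.569 -1.723 1.588
endloop
endfacet
facet normal -0.549 -0.011 0.836
outer loop
vertex -1.43 -2.38 1.671
vertex -1.569 -1.723 1.588
vertex -2.069 -2.219 1.253
endloop
endfacet
facet normal -0.827 0.483 -0.287
outer loop
vertex -2.104 3.373 -1.486
vertex -1.171 5.004 -1.432
vertex -1.826 3.247 -2.501
endloop
endfacet
facet normal -0.496 -0.868 -0.028
outer loop
vertex -0.229 2.316 -1.948
vertex -2.104 3.373 -1.486
vertex -1.826 3.247 -2.501
endloop
endfacet
facet normal -0.828 0.483 -0.286
outer loop
vertex -1.826 3.247 -2.501
vertex -1.171 5.004 -1.432
vertex -0.893 4.879 -2.447
endloop
endfacet
facet normal 0.263 -0.118 -0.958
outer loop
vertex -0.893 4.879 -2.447
vertex -0.229 2.316 -1.948
vertex -1.826 3.247 -2.501
endloop
endfacet
facet normal -0.263 0.118 0.958
outer loop
vertex -2.104 3.373 -1.486
vertex 0.426 4.073 -0.879
vertex -1.171 5.004 -1.432
endloop
endfacet
facet normal -0.496 -0.868 -0.029
outer loop
vertex -0.507 2.441 -0.933
vertex -2.104 3.373 -1.486
vertex -0.229 2.316 -1.948
endloop
endfacet
facet normal -0.263 0.118 0.958
outer loop
vertex -0.507 2.441 -0.933
vertex 0.426 4.073 -0.879
vertex -2.104 3.373 -1.486
endloop
endfacet
facet normal 0.496 0.868 0.029
outer loop
vertex -1.171 5.004 -1.432
vertex 0.426 4.073 -0.879
vertex -0.893 4.879 -2.447
endloop
endfacet
facet normal 0.262 -0.118 -0.958
outer loop
vertex 0.704 3.947 -1.894
vertex -0.229 2.316 -1.948
vertex -0.893 4.879 -2.447
endloop
endfacet
facet normal 0.497 0.868 0.028
outer loop
vertex -0.893 4.879 -2.447
vertex 0.426 4.073 -0.879
vertex 0.704 3.947 -1.894
endloop
endfacet
facet normal 0.828 -0.483 0.286
outer loop
vertex 0.704 3.947 -1.894
vertex -0.507 2.441 -0.933
vertex -0.229 2.316 -1.948
endloop
endfacet
facet normal 0.828 -0.483 0.287
outer loop
vertex 0.426 4.073 -0.879
vertex -0.507 2.441 -0.933
vertex 0.704 3.947 -1.894
endloop
endfacet

endsolid


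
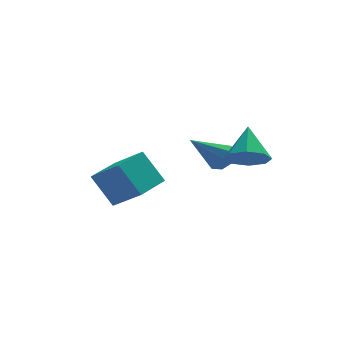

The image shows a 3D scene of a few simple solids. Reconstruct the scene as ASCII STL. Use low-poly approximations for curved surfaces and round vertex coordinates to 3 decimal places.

solid 
facet normal -0.746 -0.665 -0.019
outer loop
vertex -0.619 1.346 -0.868
vertex -1.168 1.932 0.179
vertex -1.314 2.149 -1.684
endloop
endfacet
facet normal 0.417 -0.444 -0.793
outer loop
vertex -0.352 3.008 -1.659
vertex -0.619 1.346 -0.868
vertex -1.314 2.149 -1.684
endloop
endfacet
facet normal -0.746 -0.665 -0.019
outer loop
vertex -1.314 2.149 -1.684
vertex -1.168 1.932 0.179
vertex -1.864 2.736 -0.637
endloop
endfacet
facet normal -0.519 0.599 -0.609
outer loop
vertex -1.864 2.736 -0.637
vertex -0.352 3.008 -1.659
vertex -1.314 2.149 -1.684
endloop
endfacet
facet normal 0.520 -0.600 0.608
outer loop
vertex -0.619 1.346 -0.868
vertex -0.206 2.791 0.204
vertex -1.168 1.932 0.179
endloop
endfacet
facet normal 0.417 -0.444 -0.793
outer loop
vertex 0.344 2.204 -0.843
vertex -0.619 1.346 -0.868
vertex -0.352 3.008 -1.659
endloop
endfacet
facet normal 0.519 -0.600 0.609
outer loop
vertex 0.344 2.204 -0.843
vertex -0.206 2.791 0.204
vertex -0.619 1.346 -0.868
endloop
endfacet
facet normal -0.417 0.444 0.793
outer loop
vertex -1.168 1.932 0.179
vertex -0.206 2.791 0.204
vertex -1.864 2.736 -0.637
endloop
endfacet
facet normal -0.519 0.600 -0.608
outer loop
vertex -0.901 3.594 -0.612
vertex -0.352 3.008 -1.659
vertex -1.864 2.736 -0.637
endloop
endfacet
facet normal -0.417 0.445 0.793
outer loop
vertex -1.864 2.736 -0.637
vertex -0.206 2.791 0.204
vertex -0.901 3.594 -0.612
endloop
endfacet
facet normal 0.746 0.665 0.019
outer loop
vertex -0.901 3.594 -0.612
vertex 0.344 2.204 -0.843
vertex -0.352 3.008 -1.659
endloop
endfacet
facet normal 0.746 0.665 0.019
outer loop
vertex -0.206 2.791 0.204
vertex 0.344 2.204 -0.843
vertex -0.901 3.594 -0.612
endloop
endfacet
facet normal 0.672 0.293 -0.680
outer loop
vertex 2.339 1.816 0.604
vertex 1.998 1.698 0.216
vertex 2.102 2.13 0.505
endloop
endfacet
facet normal 0.249 0.457 0.854
outer loop
vertex 2.339 1.816 0.604
vertex 2.102 2.13 0.505
vertex 0.862 1.202 1.364
endloop
endfacet
facet normal 0.673 0.292 -0.679
outer loop
vertex 2.102 2.13 0.505
vertex 1.998 1.698 0.216
vertex 1.804 2.191 0.236
endloop
endfacet
facet normal -0.276 0.825 0.493
outer loop
vertex 2.102 2.13 0.505
vertex 1.804 2.191 0.236
vertex 0.862 1.202 1.364
endloop
endfacet
facet normal 0.673 0.292 -0.680
outer loop
vertex 1.804 2.191 0.236
vertex 1.998 1.698 0.216
vertex 1.62 1.963 -0.044
endloop
endfacet
facet normal -0.749 0.661 -0.046
outer loop
vertex 1.804 2.191 0.236
vertex 1.62 1.963 -0.044
vertex 0.862 1.202 1.364
endloop
endfacet
facet normal 0.673 0.294 -0.679
outer loop
vertex 1.62 1.963 -0.044
vertex 1.998 1.698 0.216
vertex 1.657 1.58 -0.173
endloop
endfacet
facet normal -0.893 0.064 -0.446
outer loop
vertex 1.62 1.963 -0.044
vertex 1.657 1.58 -0.173
vertex 0.862 1.202 1.364
endloop
endfacet
facet normal 0.674 0.292 -0.679
outer loop
vertex 1.657 1.58 -0.173
vertex 1.998 1.698 0.216
vertex 1.894 1.266 -0.073
endloop
endfacet
facet normal -0.623 -0.621 -0.475
outer loop
vertex 1.657 1.58 -0.173
vertex 1.894 1.266 -0.073
vertex 0.862 1.202 1.364
endloop
endfacet
facet normal 0.672 0.293 -0.680
outer loop
vertex 1.894 1.266 -0.073
vertex 1.998 1.698 0.216
vertex 2.192 1.205 0.195
endloop
endfacet
facet normal -0.099 -0.988 -0.115
outer loop
vertex 1.894 1.266 -0.073
vertex 2.192 1.205 0.195
vertex 0.862 1.202 1.364
endloop
endfacet
facet normal 0.673 0.294 -0.679
outer loop
vertex 2.192 1.205 0.195
vertex 1.998 1.698 0.216
vertex 2.376 1.433 0.476
endloop
endfacet
facet normal 0.374 -0.825 0.424
outer loop
vertex 2.192 1.205 0.195
vertex 2.376 1.433 0.476
vertex 0.862 1.202 1.364
endloop
endfacet
facet normal 0.673 0.292 -0.680
outer loop
vertex 2.376 1.433 0.476
vertex 1.998 1.698 0.216
vertex 2.339 1.816 0.604
endloop
endfacet
facet normal 0.518 -0.226 0.825
outer loop
vertex 2.376 1.433 0.476
vertex 2.339 1.816 0.604
vertex 0.862 1.202 1.364
endloop
endfacet
facet normal -0.228 -0.719 -0.657
outer loop
vertex 2.662 -1.2 1.551
vertex 1.995 -0.96 1.52
vertex 2.594 -0.825 1.164
endloop
endfacet
facet normal 0.963 0.257 0.080
outer loop
vertex 2.662 -1.2 1.551
vertex 2.594 -0.825 1.164
vertex 2.285 -0.04 2.36
endloop
endfacet
facet normal -0.228 -0.720 -0.656
outer loop
vertex 2.594 -0.825 1.164
vertex 1.995 -0.96 1.52
vertex 2.174 -0.529 0.985
endloop
endfacet
facet normal 0.632 0.713 -0.304
outer loop
vertex 2.594 -0.825 1.164
vertex 2.174 -0.529 0.985
vertex 2.285 -0.04 2.36
endloop
endfacet
facet normal -0.228 -0.720 -0.656
outer loop
vertex 2.174 -0.529 0.985
vertex 1.995 -0.96 1.52
vertex 1.649 -0.486 1.12
endloop
endfacet
facet normal -0.009 0.942 -0.334
outer loop
vertex 2.174 -0.529 0.985
vertex 1.649 -0.486 1.12
vertex 2.285 -0.04 2.36
endloop
endfacet
facet normal -0.227 -0.720 -0.656
outer loop
vertex 1.649 -0.486 1.12
vertex 1.995 -0.96 1.52
vertex 1.327 -0.721 1.489
endloop
endfacet
facet normal -0.584 0.812 0.007
outer loop
vertex 1.649 -0.486 1.12
vertex 1.327 -0.721 1.489
vertex 2.285 -0.04 2.36
endloop
endfacet
facet normal -0.227 -0.719 -0.657
outer loop
vertex 1.327 -0.721 1.489
vertex 1.995 -0.96 1.52
vertex 1.396 -1.096 1.876
endloop
endfacet
facet normal -0.756 0.398 0.520
outer loop
vertex 1.327 -0.721 1.489
vertex 1.396 -1.096 1.876
vertex 2.285 -0.04 2.36
endloop
endfacet
facet normal -0.227 -0.719 -0.657
outer loop
vertex 1.396 -1.096 1.876
vertex 1.995 -0.96 1.52
vertex 1.815 -1.392 2.055
endloop
endfacet
facet normal -0.425 -0.056 0.903
outer loop
vertex 1.396 -1.096 1.876
vertex 1.815 -1.392 2.055
vertex 2.285 -0.04 2.36
endloop
endfacet
facet normal -0.228 -0.719 -0.657
outer loop
vertex 1.815 -1.392 2.055
vertex 1.995 -0.96 1.52
vertex 2.34 -1.435 1.92
endloop
endfacet
facet normal 0.217 -0.286 0.933
outer loop
vertex 1.815 -1.392 2.055
vertex 2.34 -1.435 1.92
vertex 2.285 -0.04 2.36
endloop
endfacet
facet normal -0.228 -0.719 -0.657
outer loop
vertex 2.34 -1.435 1.92
vertex 1.995 -0.96 1.52
vertex 2.662 -1.2 1.551
endloop
endfacet
facet normal 0.791 -0.155 0.591
outer loop
vertex 2.34 -1.435 1.92
vertex 2.662 -1.2 1.551
vertex 2.285 -0.04 2.36
endloop
endfacet

endsolid


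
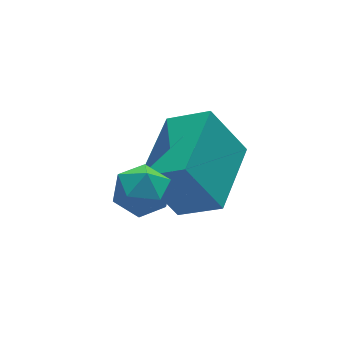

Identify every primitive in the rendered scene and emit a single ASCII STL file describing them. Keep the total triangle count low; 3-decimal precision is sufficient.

solid 
facet normal -0.570 0.622 -0.537
outer loop
vertex -2.111 -1.229 -1.629
vertex -0.661 0.227 -1.483
vertex -1.429 -1.772 -2.983
endloop
endfacet
facet normal -0.704 -0.707 -0.071
outer loop
vertex -0.699 -2.567 -2.297
vertex -2.111 -1.229 -1.629
vertex -1.429 -1.772 -2.983
endloop
endfacet
facet normal -0.571 0.622 -0.536
outer loop
vertex -1.429 -1.772 -2.983
vertex -0.661 0.227 -1.483
vertex 0.02 -0.315 -2.837
endloop
endfacet
facet normal 0.423 -0.337 -0.841
outer loop
vertex 0.02 -0.315 -2.837
vertex -0.699 -2.567 -2.297
vertex -1.429 -1.772 -2.983
endloop
endfacet
facet normal -0.423 0.337 0.841
outer loop
vertex -2.111 -1.229 -1.629
vertex 0.069 -0.568 -0.797
vertex -0.661 0.227 -1.483
endloop
endfacet
facet normal -0.704 -0.707 -0.071
outer loop
vertex -1.38 -2.025 -0.943
vertex -2.111 -1.229 -1.629
vertex -0.699 -2.567 -2.297
endloop
endfacet
facet normal -0.423 0.336 0.841
outer loop
vertex -1.38 -2.025 -0.943
vertex 0.069 -0.568 -0.797
vertex -2.111 -1.229 -1.629
endloop
endfacet
facet normal 0.704 0.707 0.071
outer loop
vertex -0.661 0.227 -1.483
vertex 0.069 -0.568 -0.797
vertex 0.02 -0.315 -2.837
endloop
endfacet
facet normal 0.423 -0.337 -0.841
outer loop
vertex 0.751 -1.111 -2.151
vertex -0.699 -2.567 -2.297
vertex 0.02 -0.315 -2.837
endloop
endfacet
facet normal 0.704 0.707 0.071
outer loop
vertex 0.02 -0.315 -2.837
vertex 0.069 -0.568 -0.797
vertex 0.751 -1.111 -2.151
endloop
endfacet
facet normal 0.571 -0.622 0.536
outer loop
vertex 0.751 -1.111 -2.151
vertex -1.38 -2.025 -0.943
vertex -0.699 -2.567 -2.297
endloop
endfacet
facet normal 0.571 -0.621 0.537
outer loop
vertex 0.069 -0.568 -0.797
vertex -1.38 -2.025 -0.943
vertex 0.751 -1.111 -2.151
endloop
endfacet
facet normal -0.690 0.723 -0.020
outer loop
vertex -2.55 -1.312 -1.505
vertex -3.082 -1.819 -1.482
vertex -2.81 -1.542 -0.857
endloop
endfacet
facet normal -0.094 0.950 0.299
outer loop
vertex -2.55 -1.312 -1.505
vertex -2.81 -1.542 -0.857
vertex -2.087 -1.442 -0.948
endloop
endfacet
facet normal 0.444 0.881 -0.164
outer loop
vertex -2.55 -1.312 -1.505
vertex -2.087 -1.442 -0.948
vertex -1.912 -1.657 -1.63
endloop
endfacet
facet normal 0.181 0.613 -0.769
outer loop
vertex -2.55 -1.312 -1.505
vertex -1.912 -1.657 -1.63
vertex -2.527 -1.89 -1.96
endloop
endfacet
facet normal -0.520 0.515 -0.681
outer loop
vertex -2.55 -1.312 -1.505
vertex -2.527 -1.89 -1.96
vertex -3.082 -1.819 -1.482
endloop
endfacet
facet normal 0.036 0.519 0.854
outer loop
vertex -2.087 -1.442 -0.948
vertex -2.81 -1.542 -0.857
vertex -2.333 -2.03 -0.58
endloop
endfacet
facet normal -0.929 0.153 0.337
outer loop
vertex -2.81 -1.542 -0.857
vertex -3.082 -1.819 -1.482
vertex -2.948 -2.263 -0.91
endloop
endfacet
facet normal -0.655 -0.185 -0.733
outer loop
vertex -3.082 -1.819 -1.482
vertex -2.527 -1.89 -1.96
vertex -2.773 -2.478 -1.592
endloop
endfacet
facet normal 0.481 -0.028 -0.876
outer loop
vertex -2.527 -1.89 -1.96
vertex -1.912 -1.657 -1.63
vertex -2.05 -2.378 -1.683
endloop
endfacet
facet normal 0.907 0.408 0.104
outer loop
vertex -1.912 -1.657 -1.63
vertex -2.087 -1.442 -0.948
vertex -1.778 -2.101 -1.058
endloop
endfacet
facet normal -0.181 -0.613 0.769
outer loop
vertex -2.31 -2.608 -1.035
vertex -2.333 -2.03 -0.58
vertex -2.948 -2.263 -0.91
endloop
endfacet
facet normal -0.444 -0.881 0.164
outer loop
vertex -2.31 -2.608 -1.035
vertex -2.948 -2.263 -0.91
vertex -2.773 -2.478 -1.592
endloop
endfacet
facet normal 0.094 -0.950 -0.299
outer loop
vertex -2.31 -2.608 -1.035
vertex -2.773 -2.478 -1.592
vertex -2.05 -2.378 -1.683
endloop
endfacet
facet normal 0.690 -0.723 0.020
outer loop
vertex -2.31 -2.608 -1.035
vertex -2.05 -2.378 -1.683
vertex -1.778 -2.101 -1.058
endloop
endfacet
facet normal 0.520 -0.515 0.681
outer loop
vertex -2.31 -2.608 -1.035
vertex -1.778 -2.101 -1.058
vertex -2.333 -2.03 -0.58
endloop
endfacet
facet normal -0.481 0.028 0.876
outer loop
vertex -2.948 -2.263 -0.91
vertex -2.333 -2.03 -0.58
vertex -2.81 -1.542 -0.857
endloop
endfacet
facet normal -0.907 -0.408 -0.104
outer loop
vertex -2.773 -2.478 -1.592
vertex -2.948 -2.263 -0.91
vertex -3.082 -1.819 -1.482
endloop
endfacet
facet normal -0.036 -0.519 -0.854
outer loop
vertex -2.05 -2.378 -1.683
vertex -2.773 -2.478 -1.592
vertex -2.527 -1.89 -1.96
endloop
endfacet
facet normal 0.929 -0.153 -0.337
outer loop
vertex -1.778 -2.101 -1.058
vertex -2.05 -2.378 -1.683
vertex -1.912 -1.657 -1.63
endloop
endfacet
facet normal 0.655 0.185 0.733
outer loop
vertex -2.333 -2.03 -0.58
vertex -1.778 -2.101 -1.058
vertex -2.087 -1.442 -0.948
endloop
endfacet

endsolid


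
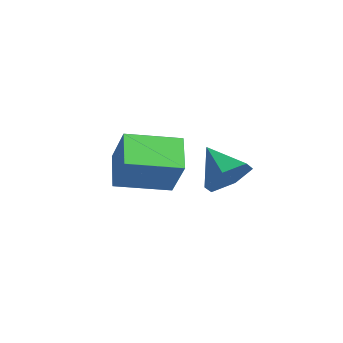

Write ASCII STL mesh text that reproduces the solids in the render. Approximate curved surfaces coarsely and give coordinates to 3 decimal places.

solid 
facet normal -0.724 0.648 0.237
outer loop
vertex -1.462 -1.195 1.473
vertex -0.171 0.419 1.003
vertex -2.068 -1.225 -0.296
endloop
endfacet
facet normal -0.609 -0.762 0.222
outer loop
vertex -1.069 -2.119 -0.623
vertex -1.462 -1.195 1.473
vertex -2.068 -1.225 -0.296
endloop
endfacet
facet normal -0.724 0.648 0.237
outer loop
vertex -2.068 -1.225 -0.296
vertex -0.171 0.419 1.003
vertex -0.777 0.389 -0.766
endloop
endfacet
facet normal -0.324 -0.016 -0.946
outer loop
vertex -0.777 0.389 -0.766
vertex -1.069 -2.119 -0.623
vertex -2.068 -1.225 -0.296
endloop
endfacet
facet normal 0.324 0.016 0.946
outer loop
vertex -1.462 -1.195 1.473
vertex 0.828 -0.475 0.676
vertex -0.171 0.419 1.003
endloop
endfacet
facet normal -0.609 -0.762 0.222
outer loop
vertex -0.463 -2.089 1.146
vertex -1.462 -1.195 1.473
vertex -1.069 -2.119 -0.623
endloop
endfacet
facet normal 0.324 0.016 0.946
outer loop
vertex -0.463 -2.089 1.146
vertex 0.828 -0.475 0.676
vertex -1.462 -1.195 1.473
endloop
endfacet
facet normal 0.609 0.762 -0.222
outer loop
vertex -0.171 0.419 1.003
vertex 0.828 -0.475 0.676
vertex -0.777 0.389 -0.766
endloop
endfacet
facet normal -0.324 -0.016 -0.946
outer loop
vertex 0.222 -0.505 -1.093
vertex -1.069 -2.119 -0.623
vertex -0.777 0.389 -0.766
endloop
endfacet
facet normal 0.609 0.762 -0.222
outer loop
vertex -0.777 0.389 -0.766
vertex 0.828 -0.475 0.676
vertex 0.222 -0.505 -1.093
endloop
endfacet
facet normal 0.724 -0.648 -0.237
outer loop
vertex 0.222 -0.505 -1.093
vertex -0.463 -2.089 1.146
vertex -1.069 -2.119 -0.623
endloop
endfacet
facet normal 0.724 -0.648 -0.237
outer loop
vertex 0.828 -0.475 0.676
vertex -0.463 -2.089 1.146
vertex 0.222 -0.505 -1.093
endloop
endfacet
facet normal 0.922 -0.203 -0.329
outer loop
vertex 3.62 -0.405 3.052
vertex 3.253 -0.837 2.29
vertex 3.447 0.092 2.261
endloop
endfacet
facet normal -0.157 0.820 0.550
outer loop
vertex 3.62 -0.405 3.052
vertex 3.447 0.092 2.261
vertex 1.907 -0.543 2.77
endloop
endfacet
facet normal 0.922 -0.203 -0.329
outer loop
vertex 3.447 0.092 2.261
vertex 3.253 -0.837 2.29
vertex 3.08 -0.34 1.499
endloop
endfacet
facet normal -0.442 0.855 -0.272
outer loop
vertex 3.447 0.092 2.261
vertex 3.08 -0.34 1.499
vertex 1.907 -0.543 2.77
endloop
endfacet
facet normal 0.923 -0.202 -0.329
outer loop
vertex 3.08 -0.34 1.499
vertex 3.253 -0.837 2.29
vertex 2.887 -1.27 1.528
endloop
endfacet
facet normal -0.739 0.133 -0.661
outer loop
vertex 3.08 -0.34 1.499
vertex 2.887 -1.27 1.528
vertex 1.907 -0.543 2.77
endloop
endfacet
facet normal 0.923 -0.202 -0.329
outer loop
vertex 2.887 -1.27 1.528
vertex 3.253 -0.837 2.29
vertex 3.06 -1.767 2.319
endloop
endfacet
facet normal -0.749 -0.622 -0.227
outer loop
vertex 2.887 -1.27 1.528
vertex 3.06 -1.767 2.319
vertex 1.907 -0.543 2.77
endloop
endfacet
facet normal 0.922 -0.202 -0.330
outer loop
vertex 3.06 -1.767 2.319
vertex 3.253 -0.837 2.29
vertex 3.427 -1.334 3.081
endloop
endfacet
facet normal -0.463 -0.656 0.596
outer loop
vertex 3.06 -1.767 2.319
vertex 3.427 -1.334 3.081
vertex 1.907 -0.543 2.77
endloop
endfacet
facet normal 0.922 -0.202 -0.330
outer loop
vertex 3.427 -1.334 3.081
vertex 3.253 -0.837 2.29
vertex 3.62 -0.405 3.052
endloop
endfacet
facet normal -0.167 0.065 0.984
outer loop
vertex 3.427 -1.334 3.081
vertex 3.62 -0.405 3.052
vertex 1.907 -0.543 2.77
endloop
endfacet

endsolid


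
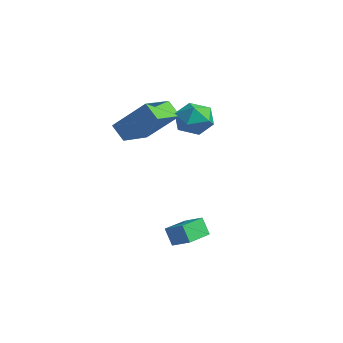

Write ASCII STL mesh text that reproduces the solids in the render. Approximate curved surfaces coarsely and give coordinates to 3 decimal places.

solid 
facet normal -0.817 -0.402 -0.413
outer loop
vertex 2.431 -3.243 -2.686
vertex 1.856 -2.034 -2.724
vertex 2.769 -3.108 -3.487
endloop
endfacet
facet normal 0.430 -0.902 0.029
outer loop
vertex 3.504 -2.746 -3.116
vertex 2.431 -3.243 -2.686
vertex 2.769 -3.108 -3.487
endloop
endfacet
facet normal -0.818 -0.402 -0.412
outer loop
vertex 2.769 -3.108 -3.487
vertex 1.856 -2.034 -2.724
vertex 2.193 -1.898 -3.525
endloop
endfacet
facet normal 0.384 0.154 -0.911
outer loop
vertex 2.193 -1.898 -3.525
vertex 3.504 -2.746 -3.116
vertex 2.769 -3.108 -3.487
endloop
endfacet
facet normal -0.384 -0.154 0.911
outer loop
vertex 2.431 -3.243 -2.686
vertex 2.591 -1.672 -2.353
vertex 1.856 -2.034 -2.724
endloop
endfacet
facet normal 0.429 -0.903 0.027
outer loop
vertex 3.167 -2.882 -2.315
vertex 2.431 -3.243 -2.686
vertex 3.504 -2.746 -3.116
endloop
endfacet
facet normal -0.384 -0.154 0.911
outer loop
vertex 3.167 -2.882 -2.315
vertex 2.591 -1.672 -2.353
vertex 2.431 -3.243 -2.686
endloop
endfacet
facet normal -0.430 0.902 -0.028
outer loop
vertex 1.856 -2.034 -2.724
vertex 2.591 -1.672 -2.353
vertex 2.193 -1.898 -3.525
endloop
endfacet
facet normal 0.384 0.154 -0.911
outer loop
vertex 2.929 -1.537 -3.154
vertex 3.504 -2.746 -3.116
vertex 2.193 -1.898 -3.525
endloop
endfacet
facet normal -0.429 0.903 -0.029
outer loop
vertex 2.193 -1.898 -3.525
vertex 2.591 -1.672 -2.353
vertex 2.929 -1.537 -3.154
endloop
endfacet
facet normal 0.818 0.402 0.412
outer loop
vertex 2.929 -1.537 -3.154
vertex 3.167 -2.882 -2.315
vertex 3.504 -2.746 -3.116
endloop
endfacet
facet normal 0.817 0.402 0.413
outer loop
vertex 2.591 -1.672 -2.353
vertex 3.167 -2.882 -2.315
vertex 2.929 -1.537 -3.154
endloop
endfacet
facet normal -0.915 0.247 0.319
outer loop
vertex -0.412 -1.009 2.041
vertex -0.066 -0.756 2.837
vertex -0.138 -0.156 2.165
endloop
endfacet
facet normal -0.860 0.333 -0.388
outer loop
vertex -0.412 -1.009 2.041
vertex -0.138 -0.156 2.165
vertex 0.047 -0.582 1.389
endloop
endfacet
facet normal -0.679 -0.296 -0.672
outer loop
vertex -0.412 -1.009 2.041
vertex 0.047 -0.582 1.389
vertex 0.233 -1.446 1.582
endloop
endfacet
facet normal -0.622 -0.770 -0.142
outer loop
vertex -0.412 -1.009 2.041
vertex 0.233 -1.446 1.582
vertex 0.163 -1.554 2.477
endloop
endfacet
facet normal -0.768 -0.433 0.472
outer loop
vertex -0.412 -1.009 2.041
vertex 0.163 -1.554 2.477
vertex -0.066 -0.756 2.837
endloop
endfacet
facet normal -0.328 0.793 -0.513
outer loop
vertex 0.047 -0.582 1.389
vertex -0.138 -0.156 2.165
vertex 0.677 -0.066 1.783
endloop
endfacet
facet normal -0.418 0.655 0.630
outer loop
vertex -0.138 -0.156 2.165
vertex -0.066 -0.756 2.837
vertex 0.607 -0.174 2.678
endloop
endfacet
facet normal -0.181 -0.447 0.876
outer loop
vertex -0.066 -0.756 2.837
vertex 0.163 -1.554 2.477
vertex 0.793 -1.038 2.871
endloop
endfacet
facet normal 0.055 -0.992 -0.115
outer loop
vertex 0.163 -1.554 2.477
vertex 0.233 -1.446 1.582
vertex 0.978 -1.464 2.095
endloop
endfacet
facet normal -0.035 -0.225 -0.974
outer loop
vertex 0.233 -1.446 1.582
vertex 0.047 -0.582 1.389
vertex 0.906 -0.864 1.423
endloop
endfacet
facet normal 0.622 0.770 0.142
outer loop
vertex 1.252 -0.611 2.219
vertex 0.677 -0.066 1.783
vertex 0.607 -0.174 2.678
endloop
endfacet
facet normal 0.679 0.296 0.672
outer loop
vertex 1.252 -0.611 2.219
vertex 0.607 -0.174 2.678
vertex 0.793 -1.038 2.871
endloop
endfacet
facet normal 0.860 -0.333 0.388
outer loop
vertex 1.252 -0.611 2.219
vertex 0.793 -1.038 2.871
vertex 0.978 -1.464 2.095
endloop
endfacet
facet normal 0.915 -0.247 -0.319
outer loop
vertex 1.252 -0.611 2.219
vertex 0.978 -1.464 2.095
vertex 0.906 -0.864 1.423
endloop
endfacet
facet normal 0.768 0.433 -0.472
outer loop
vertex 1.252 -0.611 2.219
vertex 0.906 -0.864 1.423
vertex 0.677 -0.066 1.783
endloop
endfacet
facet normal -0.055 0.992 0.115
outer loop
vertex 0.607 -0.174 2.678
vertex 0.677 -0.066 1.783
vertex -0.138 -0.156 2.165
endloop
endfacet
facet normal 0.035 0.225 0.974
outer loop
vertex 0.793 -1.038 2.871
vertex 0.607 -0.174 2.678
vertex -0.066 -0.756 2.837
endloop
endfacet
facet normal 0.328 -0.793 0.513
outer loop
vertex 0.978 -1.464 2.095
vertex 0.793 -1.038 2.871
vertex 0.163 -1.554 2.477
endloop
endfacet
facet normal 0.418 -0.655 -0.630
outer loop
vertex 0.906 -0.864 1.423
vertex 0.978 -1.464 2.095
vertex 0.233 -1.446 1.582
endloop
endfacet
facet normal 0.181 0.447 -0.876
outer loop
vertex 0.677 -0.066 1.783
vertex 0.906 -0.864 1.423
vertex 0.047 -0.582 1.389
endloop
endfacet
facet normal -0.596 -0.419 -0.685
outer loop
vertex -1.359 -3.55 1.683
vertex -2.035 -2.147 1.413
vertex -0.727 -3.372 1.024
endloop
endfacet
facet normal 0.428 -0.888 0.171
outer loop
vertex 0.495 -2.513 2.427
vertex -1.359 -3.55 1.683
vertex -0.727 -3.372 1.024
endloop
endfacet
facet normal -0.596 -0.419 -0.685
outer loop
vertex -0.727 -3.372 1.024
vertex -2.035 -2.147 1.413
vertex -1.403 -1.97 0.754
endloop
endfacet
facet normal 0.679 0.191 -0.709
outer loop
vertex -1.403 -1.97 0.754
vertex 0.495 -2.513 2.427
vertex -0.727 -3.372 1.024
endloop
endfacet
facet normal -0.679 -0.191 0.709
outer loop
vertex -1.359 -3.55 1.683
vertex -0.813 -1.288 2.816
vertex -2.035 -2.147 1.413
endloop
endfacet
facet normal 0.428 -0.888 0.172
outer loop
vertex -0.137 -2.69 3.086
vertex -1.359 -3.55 1.683
vertex 0.495 -2.513 2.427
endloop
endfacet
facet normal -0.679 -0.191 0.709
outer loop
vertex -0.137 -2.69 3.086
vertex -0.813 -1.288 2.816
vertex -1.359 -3.55 1.683
endloop
endfacet
facet normal -0.427 0.888 -0.171
outer loop
vertex -2.035 -2.147 1.413
vertex -0.813 -1.288 2.816
vertex -1.403 -1.97 0.754
endloop
endfacet
facet normal 0.679 0.191 -0.709
outer loop
vertex -0.181 -1.11 2.157
vertex 0.495 -2.513 2.427
vertex -1.403 -1.97 0.754
endloop
endfacet
facet normal -0.428 0.887 -0.171
outer loop
vertex -1.403 -1.97 0.754
vertex -0.813 -1.288 2.816
vertex -0.181 -1.11 2.157
endloop
endfacet
facet normal 0.596 0.419 0.685
outer loop
vertex -0.181 -1.11 2.157
vertex -0.137 -2.69 3.086
vertex 0.495 -2.513 2.427
endloop
endfacet
facet normal 0.596 0.419 0.685
outer loop
vertex -0.813 -1.288 2.816
vertex -0.137 -2.69 3.086
vertex -0.181 -1.11 2.157
endloop
endfacet

endsolid
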